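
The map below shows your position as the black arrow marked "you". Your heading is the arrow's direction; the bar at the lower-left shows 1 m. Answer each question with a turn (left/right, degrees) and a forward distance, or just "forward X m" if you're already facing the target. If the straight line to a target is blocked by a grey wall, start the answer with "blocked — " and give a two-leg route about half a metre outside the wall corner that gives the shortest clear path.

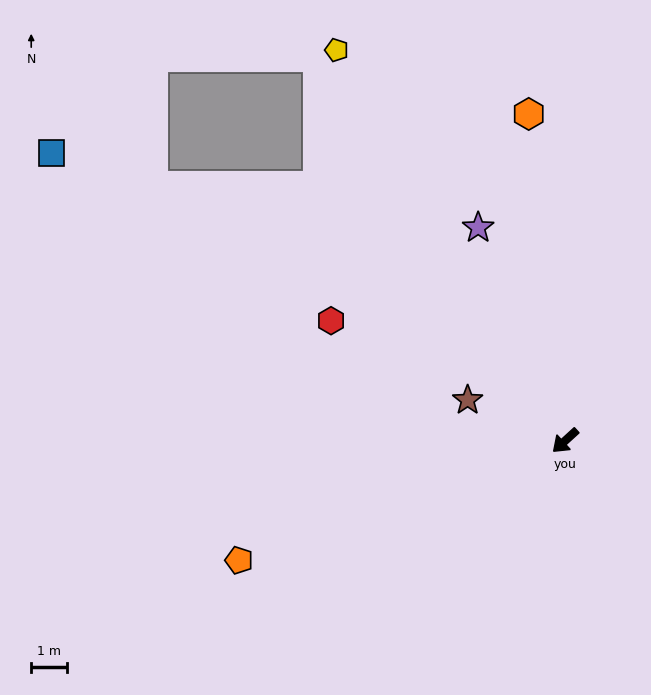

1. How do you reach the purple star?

turn right 110°, forward 6.5 m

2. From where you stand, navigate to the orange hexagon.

turn right 126°, forward 9.3 m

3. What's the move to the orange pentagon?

turn right 22°, forward 9.8 m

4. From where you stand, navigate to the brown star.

turn right 65°, forward 3.0 m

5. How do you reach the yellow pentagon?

turn right 102°, forward 12.8 m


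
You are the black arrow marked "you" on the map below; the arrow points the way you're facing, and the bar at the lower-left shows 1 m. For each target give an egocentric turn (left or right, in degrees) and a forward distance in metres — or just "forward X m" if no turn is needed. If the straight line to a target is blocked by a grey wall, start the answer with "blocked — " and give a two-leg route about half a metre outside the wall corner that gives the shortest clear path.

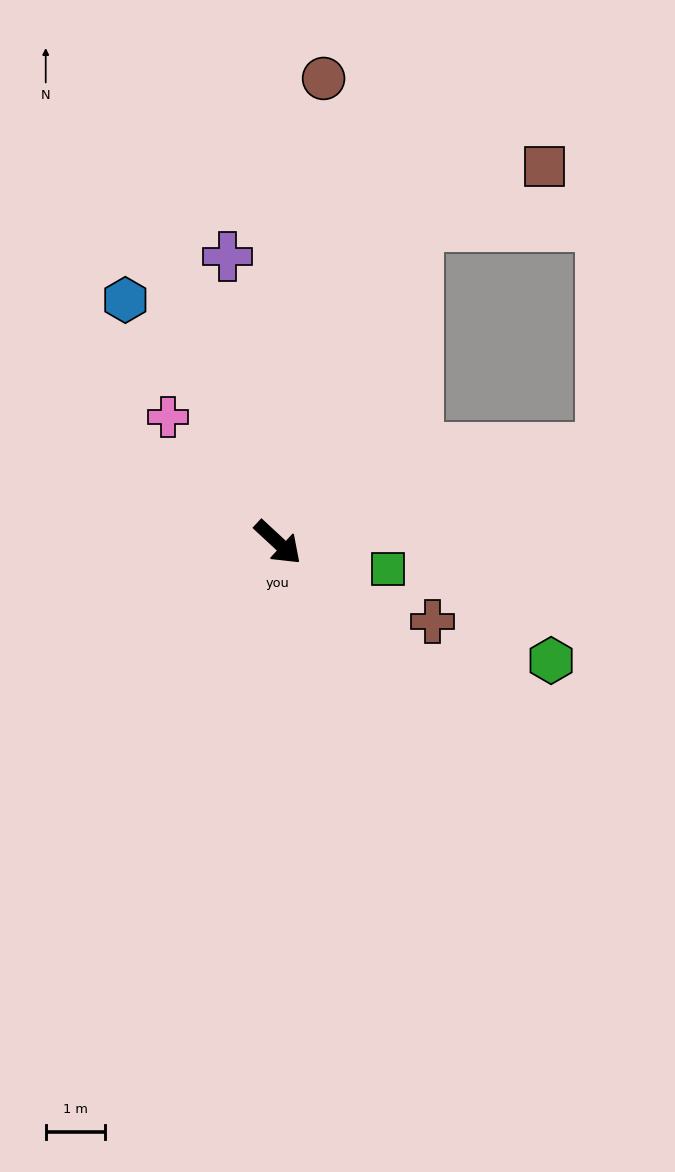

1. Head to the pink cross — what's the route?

turn left 174°, forward 2.8 m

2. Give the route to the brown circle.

turn left 127°, forward 7.9 m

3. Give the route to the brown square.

blocked — turn left 109°, forward 5.9 m, then turn right 41°, forward 2.4 m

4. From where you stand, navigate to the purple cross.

turn left 143°, forward 4.9 m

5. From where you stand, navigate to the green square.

turn left 29°, forward 1.9 m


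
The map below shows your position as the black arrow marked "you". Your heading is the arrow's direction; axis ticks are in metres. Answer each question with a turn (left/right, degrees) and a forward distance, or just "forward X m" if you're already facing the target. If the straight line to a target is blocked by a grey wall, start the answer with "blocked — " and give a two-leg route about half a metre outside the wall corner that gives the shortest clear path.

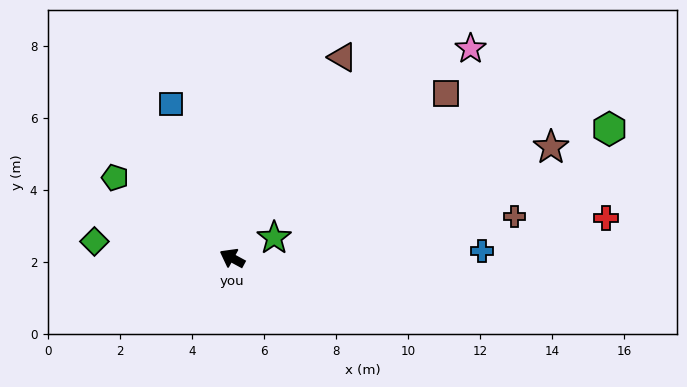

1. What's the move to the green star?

turn right 126°, forward 1.3 m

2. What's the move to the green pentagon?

turn right 6°, forward 3.9 m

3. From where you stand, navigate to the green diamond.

turn left 22°, forward 3.9 m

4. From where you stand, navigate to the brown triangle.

turn right 90°, forward 6.4 m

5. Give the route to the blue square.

turn right 40°, forward 4.6 m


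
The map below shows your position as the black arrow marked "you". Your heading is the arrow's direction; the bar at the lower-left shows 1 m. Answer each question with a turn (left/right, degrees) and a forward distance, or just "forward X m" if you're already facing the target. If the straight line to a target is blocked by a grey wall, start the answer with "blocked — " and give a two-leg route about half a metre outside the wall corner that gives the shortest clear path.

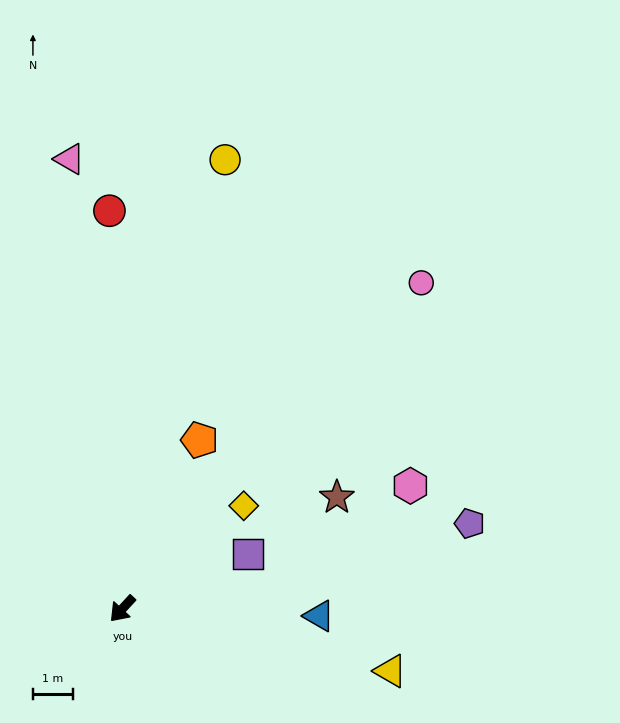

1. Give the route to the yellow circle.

turn right 150°, forward 11.5 m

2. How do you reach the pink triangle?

turn right 131°, forward 11.3 m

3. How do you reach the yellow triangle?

turn left 120°, forward 6.9 m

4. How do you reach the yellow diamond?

turn left 173°, forward 4.0 m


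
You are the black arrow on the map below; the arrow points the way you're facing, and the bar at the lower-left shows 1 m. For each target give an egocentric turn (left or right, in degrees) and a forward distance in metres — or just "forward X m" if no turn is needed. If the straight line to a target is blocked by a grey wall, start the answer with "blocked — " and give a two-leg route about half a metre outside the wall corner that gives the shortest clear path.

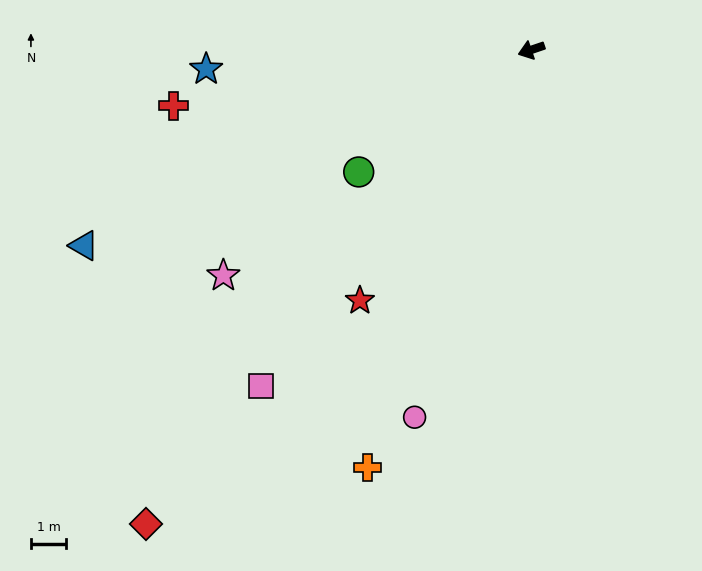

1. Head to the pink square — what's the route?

turn left 32°, forward 12.3 m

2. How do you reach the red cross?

turn right 10°, forward 10.3 m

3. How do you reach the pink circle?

turn left 54°, forward 11.0 m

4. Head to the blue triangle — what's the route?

turn left 5°, forward 13.9 m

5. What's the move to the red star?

turn left 37°, forward 8.7 m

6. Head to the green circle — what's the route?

turn left 17°, forward 6.0 m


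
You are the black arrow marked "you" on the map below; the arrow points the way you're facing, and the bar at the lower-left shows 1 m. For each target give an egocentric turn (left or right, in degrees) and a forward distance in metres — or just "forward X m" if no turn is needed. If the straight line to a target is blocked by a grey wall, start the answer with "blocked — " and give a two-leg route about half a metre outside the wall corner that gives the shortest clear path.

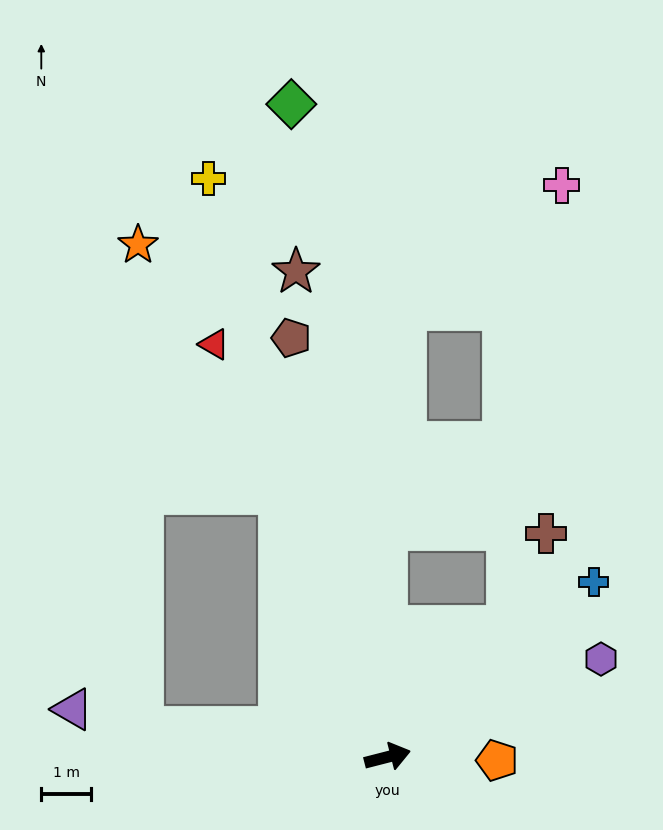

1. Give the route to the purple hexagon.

turn left 10°, forward 4.7 m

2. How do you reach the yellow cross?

turn left 93°, forward 12.1 m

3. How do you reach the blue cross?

turn left 26°, forward 5.4 m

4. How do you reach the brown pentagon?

turn left 89°, forward 8.6 m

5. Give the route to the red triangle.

turn left 98°, forward 8.9 m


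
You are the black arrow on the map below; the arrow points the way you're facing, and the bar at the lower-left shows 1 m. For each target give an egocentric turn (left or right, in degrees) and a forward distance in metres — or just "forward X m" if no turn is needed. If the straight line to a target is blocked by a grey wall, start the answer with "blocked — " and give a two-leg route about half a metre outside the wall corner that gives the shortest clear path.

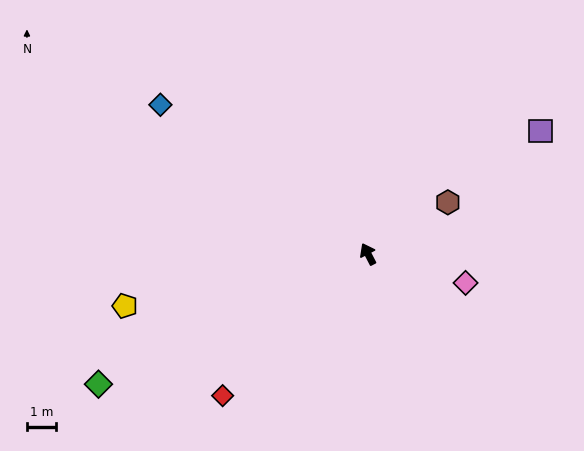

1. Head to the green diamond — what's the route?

turn left 88°, forward 10.4 m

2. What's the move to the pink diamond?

turn right 134°, forward 3.5 m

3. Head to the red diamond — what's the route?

turn left 107°, forward 7.1 m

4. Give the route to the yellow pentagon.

turn left 75°, forward 8.7 m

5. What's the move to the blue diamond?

turn left 27°, forward 8.9 m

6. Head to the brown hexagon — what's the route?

turn right 85°, forward 3.3 m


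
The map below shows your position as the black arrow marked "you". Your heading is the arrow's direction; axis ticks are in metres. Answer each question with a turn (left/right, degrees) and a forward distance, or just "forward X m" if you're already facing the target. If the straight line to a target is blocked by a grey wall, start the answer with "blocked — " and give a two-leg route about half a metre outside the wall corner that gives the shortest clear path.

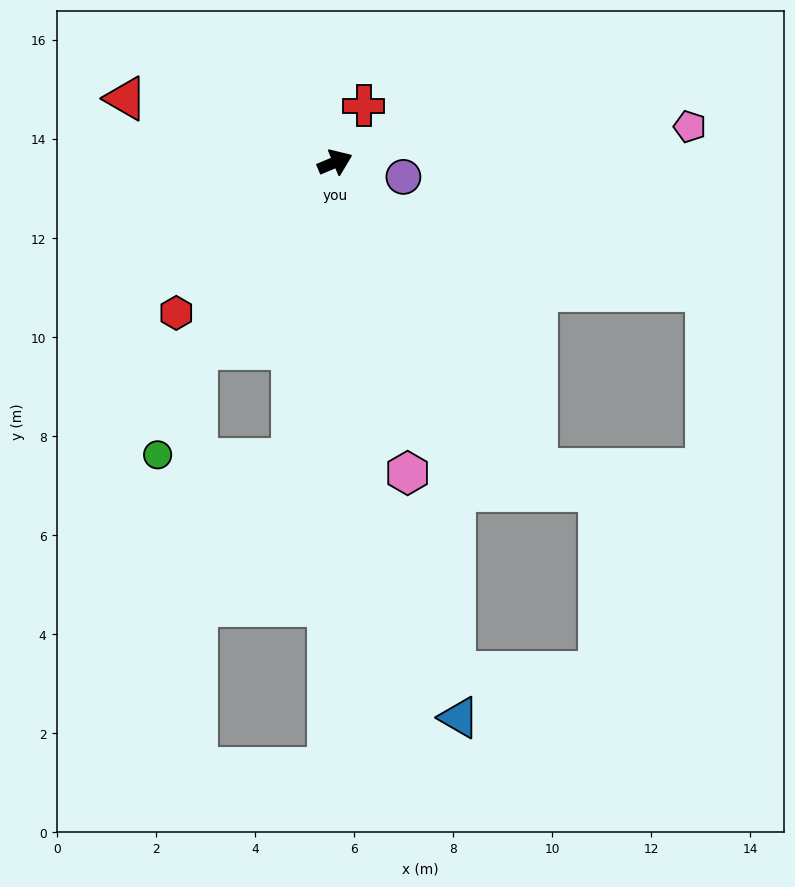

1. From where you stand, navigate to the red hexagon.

turn right 159°, forward 4.4 m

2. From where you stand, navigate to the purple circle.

turn right 35°, forward 1.4 m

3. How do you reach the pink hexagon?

turn right 100°, forward 6.4 m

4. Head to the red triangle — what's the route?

turn left 140°, forward 4.4 m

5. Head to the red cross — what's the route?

turn left 40°, forward 1.3 m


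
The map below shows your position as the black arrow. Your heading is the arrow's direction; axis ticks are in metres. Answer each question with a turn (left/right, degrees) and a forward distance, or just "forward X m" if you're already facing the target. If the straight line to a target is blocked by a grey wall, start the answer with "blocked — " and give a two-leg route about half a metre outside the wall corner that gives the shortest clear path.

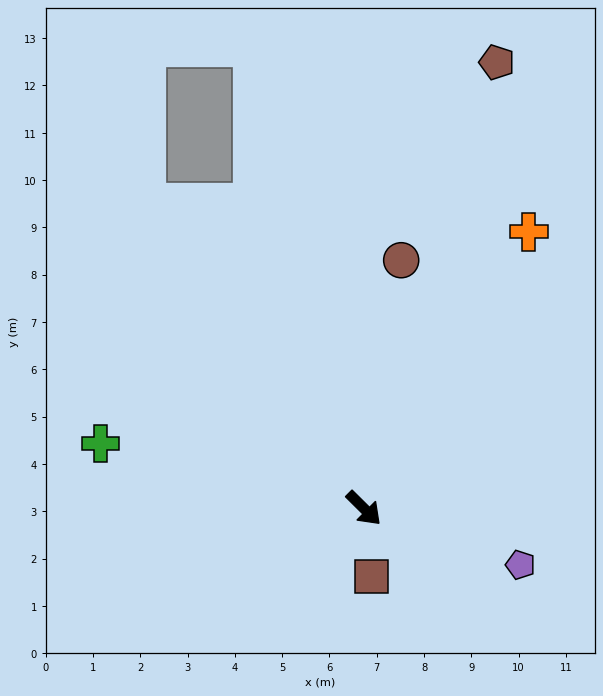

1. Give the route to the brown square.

turn right 39°, forward 1.5 m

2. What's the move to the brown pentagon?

turn left 118°, forward 9.8 m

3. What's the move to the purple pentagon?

turn left 25°, forward 3.5 m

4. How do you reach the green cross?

turn right 149°, forward 5.7 m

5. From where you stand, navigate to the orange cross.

turn left 104°, forward 6.8 m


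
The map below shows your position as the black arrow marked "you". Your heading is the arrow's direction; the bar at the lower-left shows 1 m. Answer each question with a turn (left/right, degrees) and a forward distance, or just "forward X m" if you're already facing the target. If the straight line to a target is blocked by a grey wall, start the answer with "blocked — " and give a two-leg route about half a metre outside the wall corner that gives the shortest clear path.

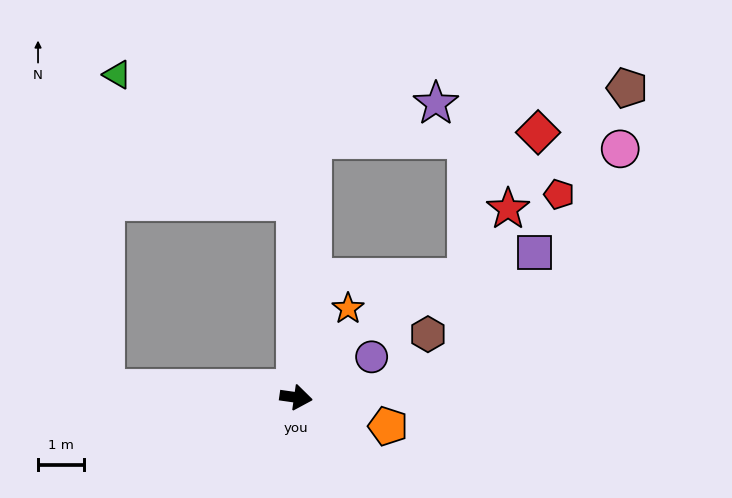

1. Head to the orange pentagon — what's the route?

turn right 9°, forward 2.1 m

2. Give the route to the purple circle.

turn left 36°, forward 1.9 m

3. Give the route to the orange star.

turn left 68°, forward 2.3 m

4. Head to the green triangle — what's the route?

blocked — turn left 98°, forward 4.3 m, then turn left 55°, forward 4.8 m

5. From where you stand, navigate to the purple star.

blocked — turn left 94°, forward 5.7 m, then turn right 70°, forward 2.8 m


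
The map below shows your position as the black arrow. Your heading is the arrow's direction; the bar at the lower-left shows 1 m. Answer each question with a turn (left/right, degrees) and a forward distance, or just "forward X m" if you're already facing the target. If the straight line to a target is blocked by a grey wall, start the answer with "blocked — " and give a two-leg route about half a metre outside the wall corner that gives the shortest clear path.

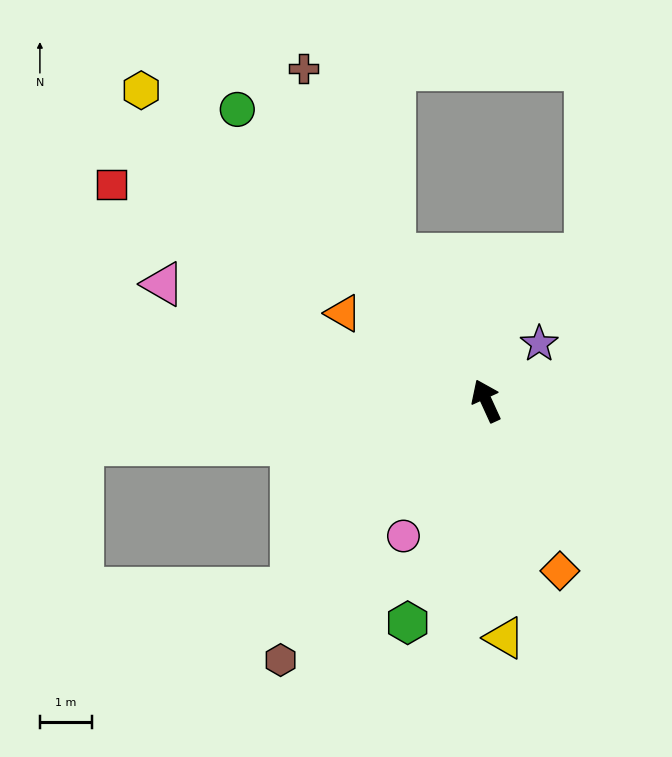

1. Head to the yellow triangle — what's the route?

turn left 160°, forward 4.6 m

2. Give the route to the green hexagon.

turn left 136°, forward 4.6 m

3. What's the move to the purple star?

turn right 67°, forward 1.5 m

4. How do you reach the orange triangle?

turn left 34°, forward 3.2 m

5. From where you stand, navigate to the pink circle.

turn left 124°, forward 3.1 m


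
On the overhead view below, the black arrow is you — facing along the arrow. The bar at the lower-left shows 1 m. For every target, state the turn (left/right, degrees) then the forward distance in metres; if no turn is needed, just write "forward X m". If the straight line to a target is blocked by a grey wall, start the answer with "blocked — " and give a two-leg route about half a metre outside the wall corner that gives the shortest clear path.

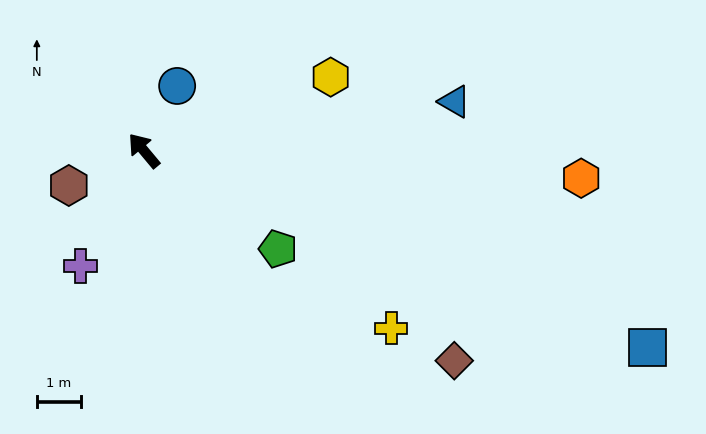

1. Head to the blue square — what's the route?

turn right 151°, forward 12.3 m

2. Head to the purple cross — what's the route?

turn left 111°, forward 3.0 m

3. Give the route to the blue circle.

turn right 67°, forward 1.7 m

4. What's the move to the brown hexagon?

turn left 75°, forward 1.9 m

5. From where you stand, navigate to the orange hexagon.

turn right 133°, forward 10.0 m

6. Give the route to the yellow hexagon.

turn right 108°, forward 4.6 m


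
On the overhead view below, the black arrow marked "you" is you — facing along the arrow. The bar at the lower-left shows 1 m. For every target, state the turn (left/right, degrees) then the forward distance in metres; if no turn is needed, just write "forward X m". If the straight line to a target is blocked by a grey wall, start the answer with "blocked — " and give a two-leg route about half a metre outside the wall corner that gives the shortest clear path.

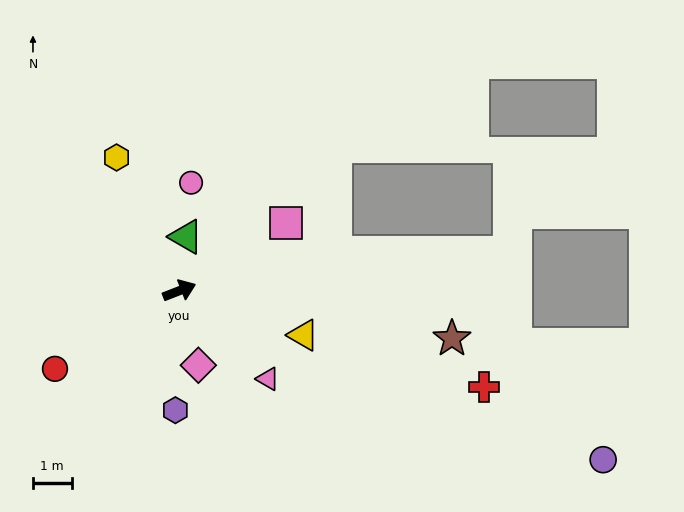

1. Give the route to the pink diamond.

turn right 97°, forward 2.0 m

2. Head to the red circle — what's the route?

turn right 169°, forward 3.8 m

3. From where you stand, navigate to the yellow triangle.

turn right 41°, forward 3.4 m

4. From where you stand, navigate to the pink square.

turn left 11°, forward 3.3 m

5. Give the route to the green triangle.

turn left 62°, forward 1.4 m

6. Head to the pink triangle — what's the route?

turn right 66°, forward 3.2 m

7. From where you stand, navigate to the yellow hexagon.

turn left 94°, forward 3.8 m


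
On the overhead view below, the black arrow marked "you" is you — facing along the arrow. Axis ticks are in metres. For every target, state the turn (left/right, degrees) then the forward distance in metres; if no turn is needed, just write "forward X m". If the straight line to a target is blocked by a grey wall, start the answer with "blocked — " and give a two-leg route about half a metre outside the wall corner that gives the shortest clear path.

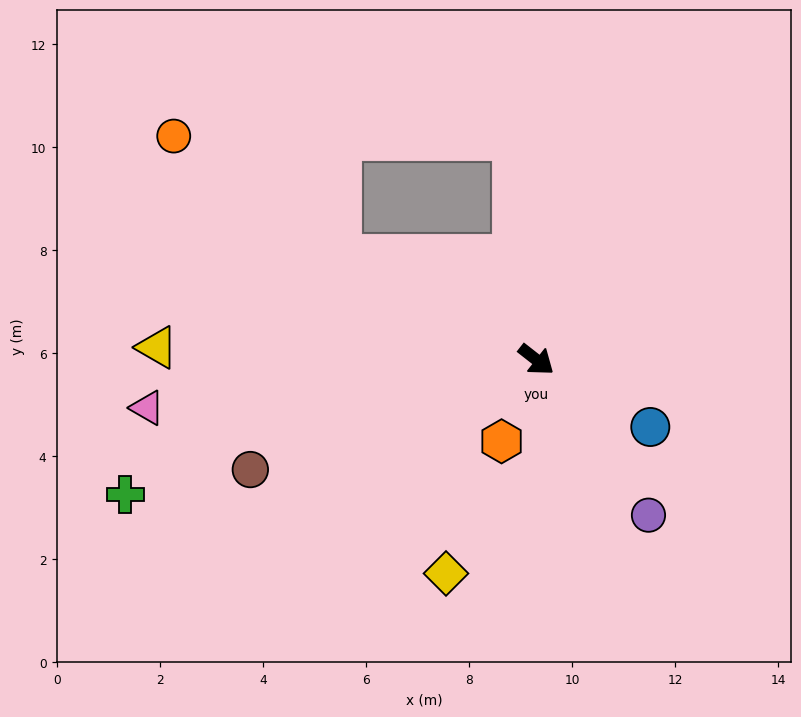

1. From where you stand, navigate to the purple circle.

turn right 16°, forward 3.7 m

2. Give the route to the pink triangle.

turn right 135°, forward 7.6 m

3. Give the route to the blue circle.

turn left 8°, forward 2.6 m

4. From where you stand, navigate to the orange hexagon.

turn right 75°, forward 1.7 m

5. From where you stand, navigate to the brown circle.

turn right 121°, forward 5.9 m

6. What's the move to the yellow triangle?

turn right 144°, forward 7.4 m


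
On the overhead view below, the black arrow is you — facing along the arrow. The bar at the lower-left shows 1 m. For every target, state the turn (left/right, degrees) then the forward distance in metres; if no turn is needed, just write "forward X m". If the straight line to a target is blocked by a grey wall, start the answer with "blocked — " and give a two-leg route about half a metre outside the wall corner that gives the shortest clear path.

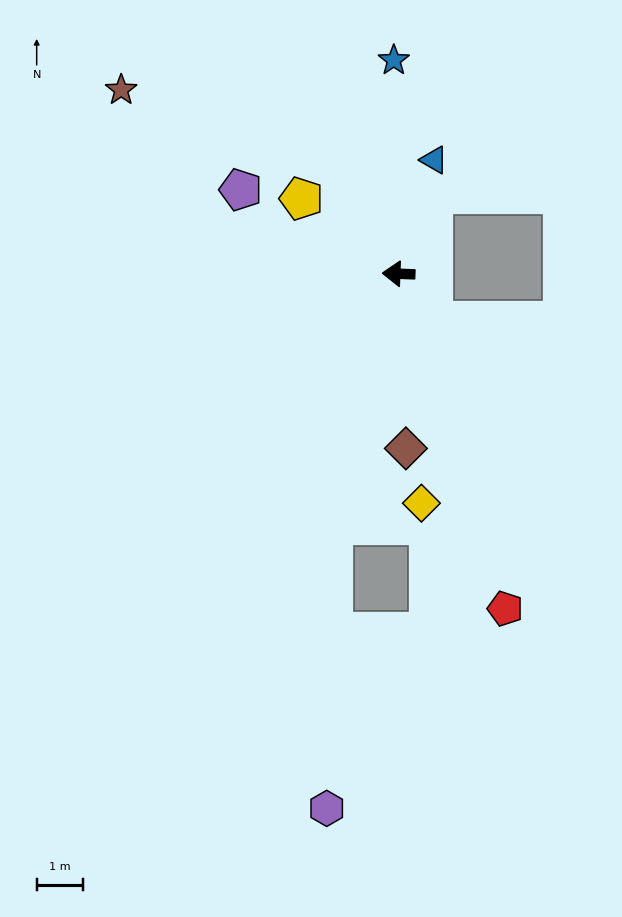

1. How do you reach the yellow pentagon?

turn right 36°, forward 2.7 m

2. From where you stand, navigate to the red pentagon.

turn left 110°, forward 7.6 m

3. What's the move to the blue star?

turn right 87°, forward 4.6 m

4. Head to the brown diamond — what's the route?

turn left 95°, forward 3.8 m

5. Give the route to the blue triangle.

turn right 105°, forward 2.6 m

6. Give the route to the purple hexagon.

blocked — turn left 78°, forward 5.6 m, then turn left 13°, forward 6.1 m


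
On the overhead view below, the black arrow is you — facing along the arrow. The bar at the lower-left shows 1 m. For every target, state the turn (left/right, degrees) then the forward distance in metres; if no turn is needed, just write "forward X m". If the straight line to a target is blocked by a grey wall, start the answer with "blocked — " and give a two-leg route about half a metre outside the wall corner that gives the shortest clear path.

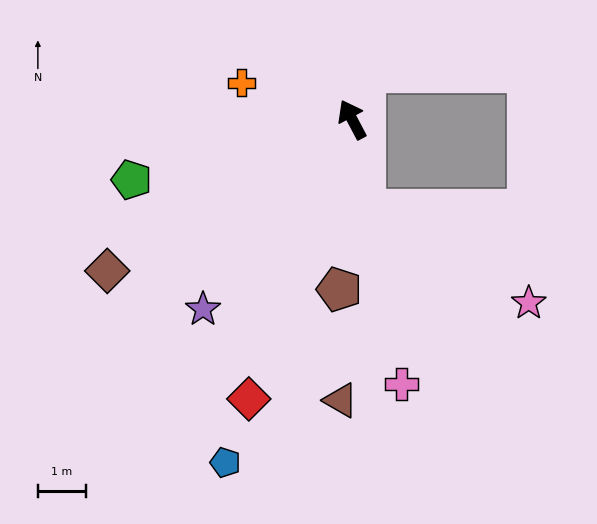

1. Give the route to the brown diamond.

turn left 94°, forward 5.9 m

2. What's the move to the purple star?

turn left 114°, forward 5.0 m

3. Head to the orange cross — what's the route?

turn left 44°, forward 2.4 m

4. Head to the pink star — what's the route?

blocked — turn left 160°, forward 1.9 m, then turn left 52°, forward 3.9 m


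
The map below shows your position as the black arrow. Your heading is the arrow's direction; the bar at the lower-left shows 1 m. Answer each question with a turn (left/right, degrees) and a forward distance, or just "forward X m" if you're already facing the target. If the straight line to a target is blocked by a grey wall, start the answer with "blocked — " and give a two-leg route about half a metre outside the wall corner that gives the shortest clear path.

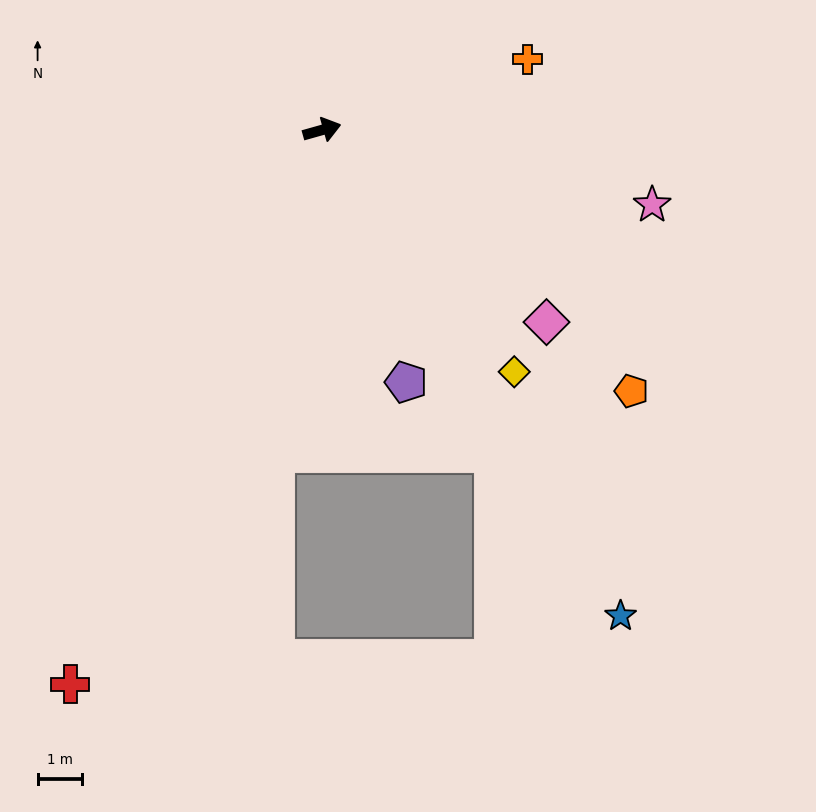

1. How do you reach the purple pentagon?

turn right 87°, forward 6.0 m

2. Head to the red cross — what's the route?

turn right 130°, forward 13.6 m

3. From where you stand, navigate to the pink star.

turn right 28°, forward 7.6 m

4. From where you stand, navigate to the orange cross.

turn left 3°, forward 4.9 m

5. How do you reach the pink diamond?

turn right 56°, forward 6.6 m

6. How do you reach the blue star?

turn right 74°, forward 12.8 m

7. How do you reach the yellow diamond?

turn right 67°, forward 6.9 m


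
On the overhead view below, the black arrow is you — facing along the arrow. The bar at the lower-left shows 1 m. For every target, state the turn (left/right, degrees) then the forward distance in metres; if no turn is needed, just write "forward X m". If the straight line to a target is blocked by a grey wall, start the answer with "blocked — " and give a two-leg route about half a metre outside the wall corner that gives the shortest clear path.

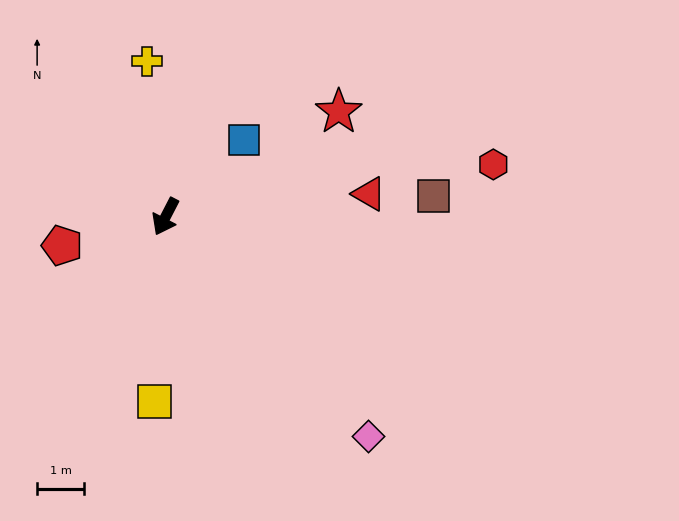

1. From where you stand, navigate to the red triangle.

turn left 124°, forward 4.4 m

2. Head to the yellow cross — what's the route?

turn right 146°, forward 3.3 m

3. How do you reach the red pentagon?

turn right 47°, forward 2.3 m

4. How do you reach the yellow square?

turn left 24°, forward 4.0 m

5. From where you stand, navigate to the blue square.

turn left 162°, forward 2.4 m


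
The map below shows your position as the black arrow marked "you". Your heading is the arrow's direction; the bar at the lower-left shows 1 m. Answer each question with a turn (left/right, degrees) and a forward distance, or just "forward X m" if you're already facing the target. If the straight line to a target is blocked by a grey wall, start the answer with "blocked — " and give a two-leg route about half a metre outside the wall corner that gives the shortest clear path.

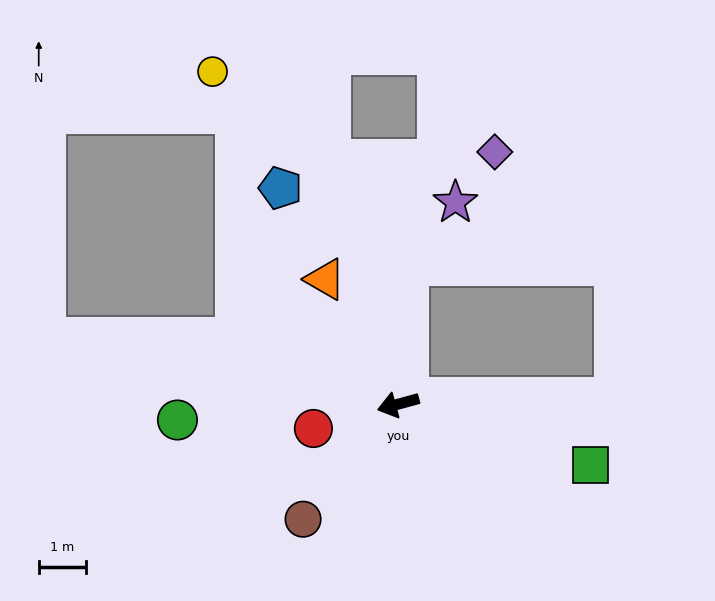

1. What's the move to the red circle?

forward 1.8 m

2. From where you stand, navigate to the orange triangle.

turn right 75°, forward 3.0 m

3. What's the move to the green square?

turn left 147°, forward 4.2 m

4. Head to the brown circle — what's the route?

turn left 35°, forward 3.1 m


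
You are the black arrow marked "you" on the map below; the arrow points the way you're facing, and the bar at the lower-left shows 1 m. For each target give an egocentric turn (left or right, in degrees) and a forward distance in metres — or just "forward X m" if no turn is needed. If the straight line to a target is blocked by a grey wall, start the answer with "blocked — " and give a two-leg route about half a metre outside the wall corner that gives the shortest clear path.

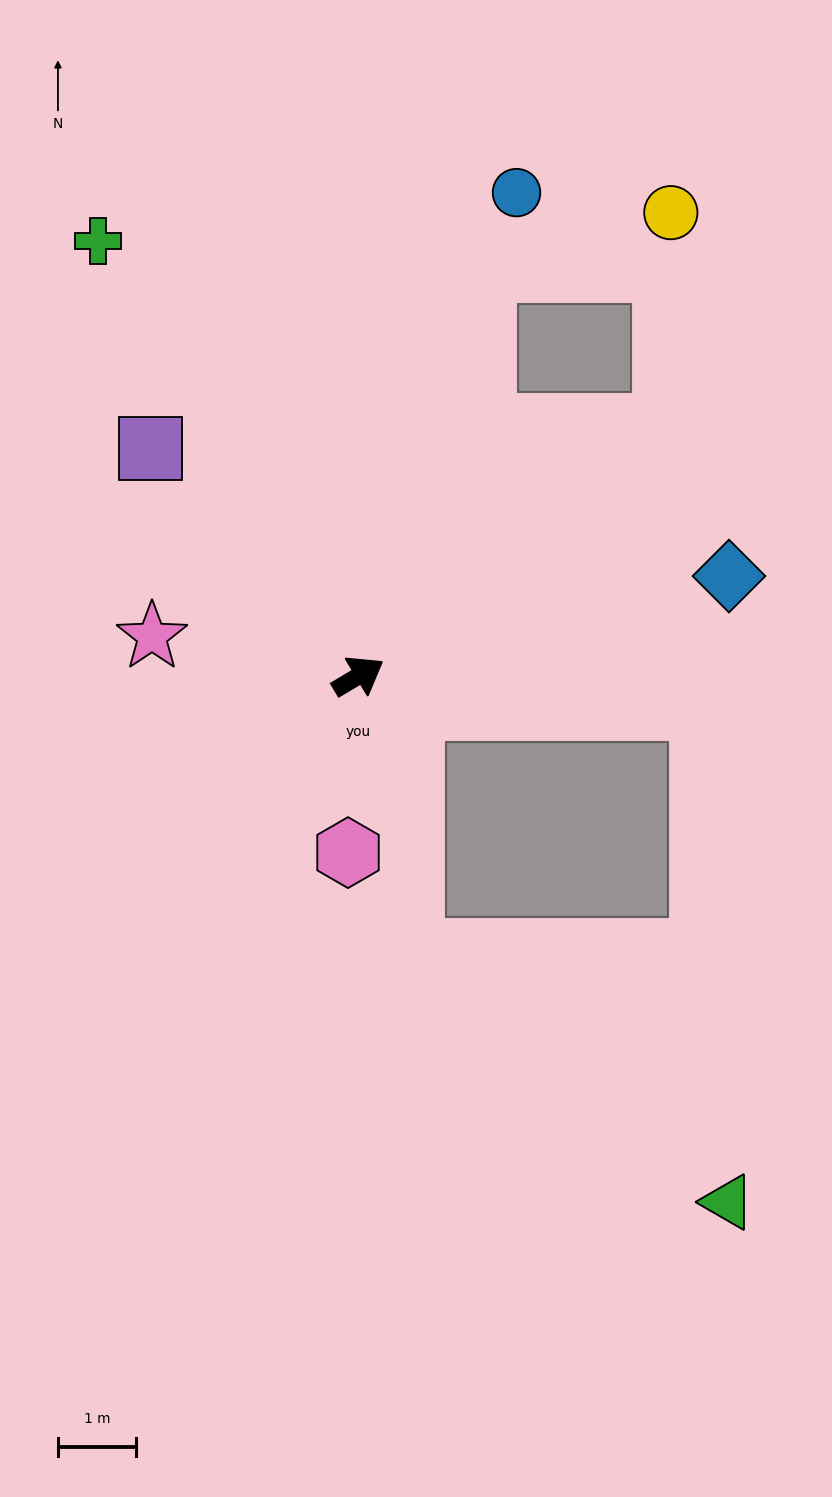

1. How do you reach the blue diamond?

turn right 16°, forward 4.9 m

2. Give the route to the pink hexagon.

turn right 124°, forward 2.3 m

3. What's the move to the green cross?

turn left 90°, forward 6.5 m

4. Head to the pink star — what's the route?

turn left 138°, forward 2.7 m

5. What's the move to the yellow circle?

blocked — turn left 8°, forward 5.1 m, then turn left 50°, forward 2.7 m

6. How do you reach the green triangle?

blocked — turn right 36°, forward 4.4 m, then turn right 82°, forward 6.3 m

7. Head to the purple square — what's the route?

turn left 101°, forward 3.9 m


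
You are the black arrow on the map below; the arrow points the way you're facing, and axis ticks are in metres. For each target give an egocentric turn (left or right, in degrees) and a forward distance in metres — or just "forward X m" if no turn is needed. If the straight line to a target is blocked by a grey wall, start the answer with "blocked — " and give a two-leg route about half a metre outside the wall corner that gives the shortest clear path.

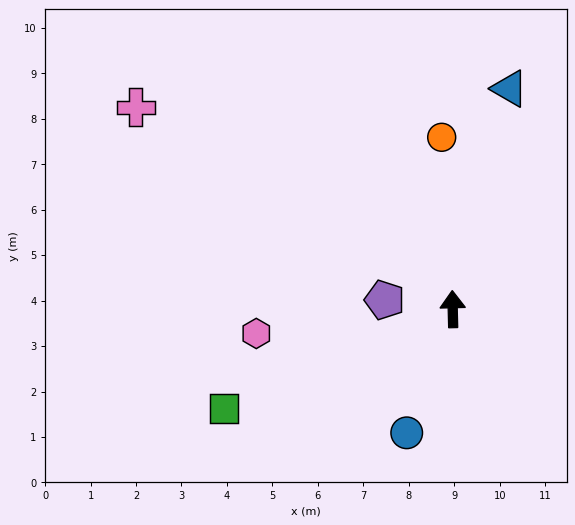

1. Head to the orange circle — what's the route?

turn left 2°, forward 3.8 m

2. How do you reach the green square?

turn left 112°, forward 5.5 m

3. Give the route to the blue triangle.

turn right 16°, forward 5.0 m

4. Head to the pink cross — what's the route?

turn left 56°, forward 8.3 m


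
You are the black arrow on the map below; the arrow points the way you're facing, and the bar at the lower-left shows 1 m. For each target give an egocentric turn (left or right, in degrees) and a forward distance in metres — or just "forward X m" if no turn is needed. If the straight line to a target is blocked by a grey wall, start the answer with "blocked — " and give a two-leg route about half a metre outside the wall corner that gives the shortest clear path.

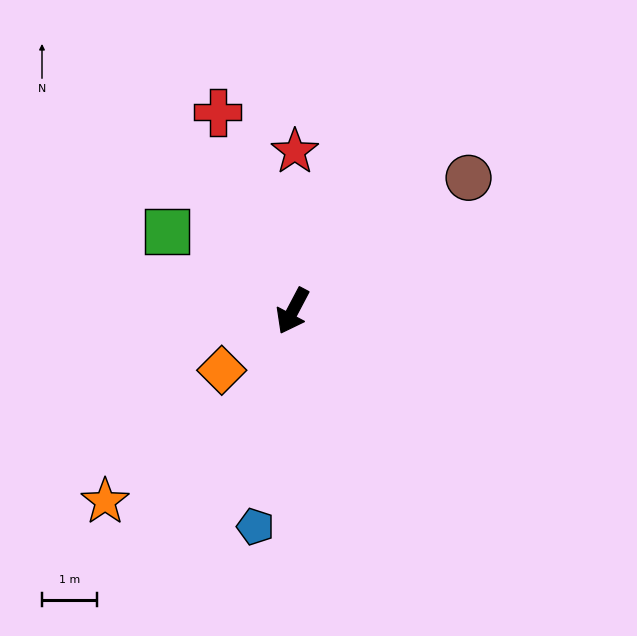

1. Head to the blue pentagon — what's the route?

turn left 18°, forward 4.0 m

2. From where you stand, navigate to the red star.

turn right 153°, forward 2.9 m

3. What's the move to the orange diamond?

turn right 22°, forward 1.7 m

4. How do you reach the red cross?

turn right 132°, forward 3.8 m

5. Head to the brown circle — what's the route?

turn left 155°, forward 4.0 m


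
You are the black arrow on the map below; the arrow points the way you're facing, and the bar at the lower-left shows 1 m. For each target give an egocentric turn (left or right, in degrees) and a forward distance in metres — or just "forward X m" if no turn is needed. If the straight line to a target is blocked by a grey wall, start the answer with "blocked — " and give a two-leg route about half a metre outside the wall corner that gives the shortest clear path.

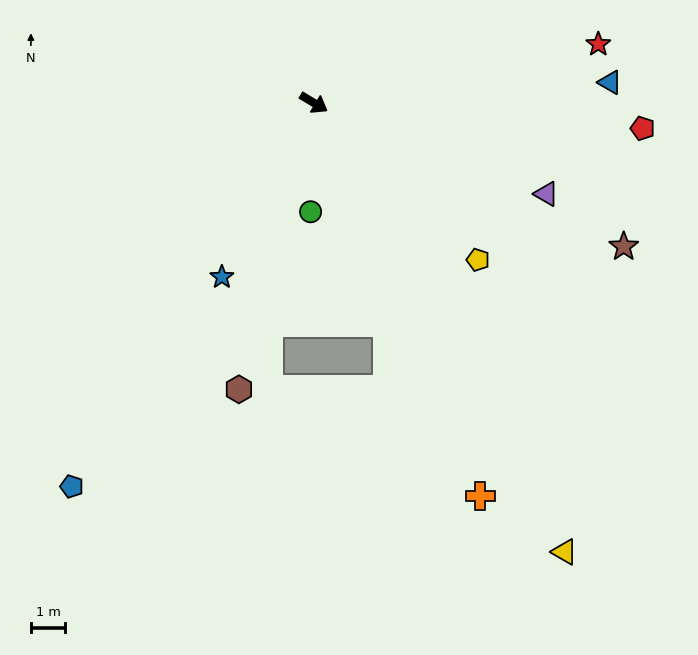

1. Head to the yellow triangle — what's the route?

turn right 30°, forward 15.0 m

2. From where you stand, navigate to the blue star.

turn right 87°, forward 5.8 m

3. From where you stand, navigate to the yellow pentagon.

turn right 13°, forward 6.6 m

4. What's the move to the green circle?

turn right 61°, forward 3.2 m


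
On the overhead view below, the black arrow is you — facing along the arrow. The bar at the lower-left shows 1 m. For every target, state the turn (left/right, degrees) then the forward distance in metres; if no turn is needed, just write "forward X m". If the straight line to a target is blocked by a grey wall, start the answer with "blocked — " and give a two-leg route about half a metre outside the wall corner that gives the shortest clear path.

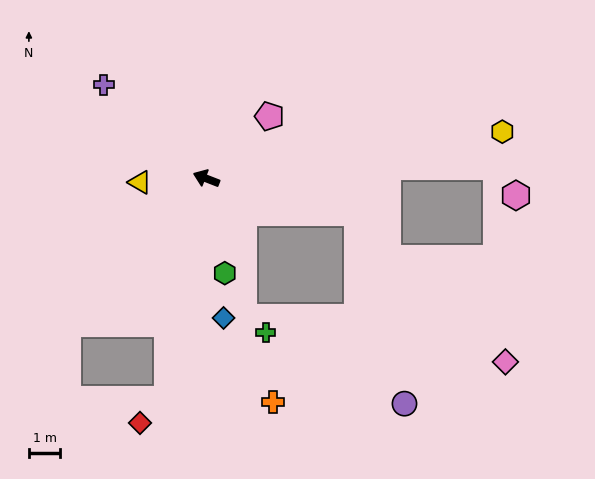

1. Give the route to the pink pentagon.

turn right 114°, forward 2.8 m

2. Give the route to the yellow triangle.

turn left 25°, forward 2.1 m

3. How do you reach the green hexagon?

turn left 122°, forward 3.1 m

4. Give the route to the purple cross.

turn right 21°, forward 4.4 m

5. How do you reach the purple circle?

blocked — turn right 172°, forward 4.9 m, then turn right 63°, forward 6.2 m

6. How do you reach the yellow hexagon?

turn right 150°, forward 9.5 m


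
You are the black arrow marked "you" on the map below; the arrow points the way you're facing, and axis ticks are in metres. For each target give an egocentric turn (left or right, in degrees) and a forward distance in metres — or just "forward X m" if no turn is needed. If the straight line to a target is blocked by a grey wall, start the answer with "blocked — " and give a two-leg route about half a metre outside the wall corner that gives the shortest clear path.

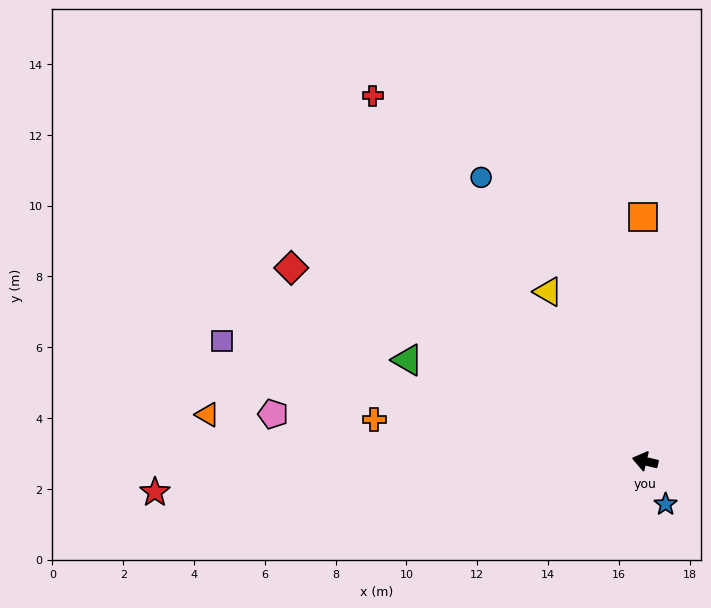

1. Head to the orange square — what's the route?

turn right 76°, forward 6.9 m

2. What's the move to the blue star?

turn left 129°, forward 1.3 m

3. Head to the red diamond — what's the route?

turn right 15°, forward 11.4 m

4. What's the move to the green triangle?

turn right 10°, forward 7.3 m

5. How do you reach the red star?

turn left 17°, forward 13.9 m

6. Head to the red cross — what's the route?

turn right 40°, forward 12.9 m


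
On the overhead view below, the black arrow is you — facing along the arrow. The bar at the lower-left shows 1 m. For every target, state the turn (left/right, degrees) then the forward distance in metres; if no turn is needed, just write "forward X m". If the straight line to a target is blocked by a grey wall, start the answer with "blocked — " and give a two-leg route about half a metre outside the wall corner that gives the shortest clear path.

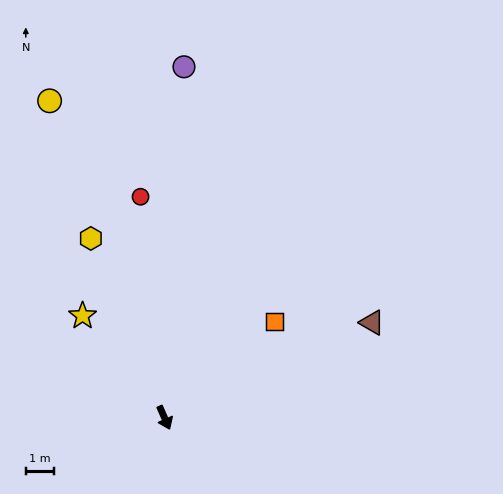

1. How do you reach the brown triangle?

turn left 91°, forward 8.1 m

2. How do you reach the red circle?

turn left 162°, forward 7.9 m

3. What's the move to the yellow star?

turn right 165°, forward 4.7 m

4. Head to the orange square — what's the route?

turn left 107°, forward 5.2 m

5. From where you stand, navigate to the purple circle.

turn left 153°, forward 12.5 m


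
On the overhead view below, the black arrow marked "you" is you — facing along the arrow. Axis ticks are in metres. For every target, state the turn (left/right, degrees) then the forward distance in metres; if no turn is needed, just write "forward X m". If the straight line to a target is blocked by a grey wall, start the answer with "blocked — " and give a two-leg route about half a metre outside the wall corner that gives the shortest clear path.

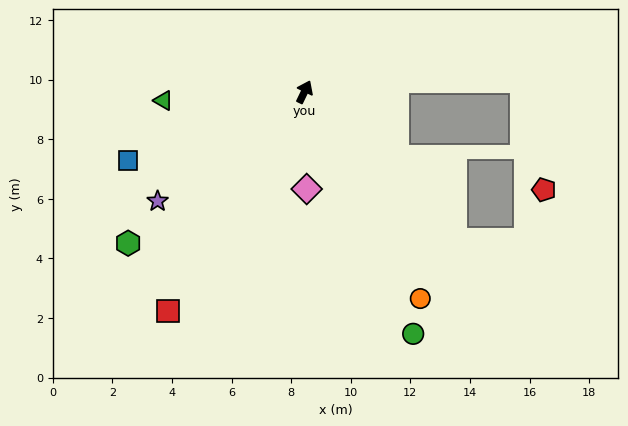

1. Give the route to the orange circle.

turn right 125°, forward 8.0 m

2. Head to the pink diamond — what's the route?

turn right 153°, forward 3.3 m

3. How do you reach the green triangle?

turn left 119°, forward 4.7 m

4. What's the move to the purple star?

turn left 152°, forward 6.1 m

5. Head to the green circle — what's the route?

turn right 130°, forward 8.9 m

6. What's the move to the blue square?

turn left 137°, forward 6.4 m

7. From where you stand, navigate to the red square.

turn left 174°, forward 8.7 m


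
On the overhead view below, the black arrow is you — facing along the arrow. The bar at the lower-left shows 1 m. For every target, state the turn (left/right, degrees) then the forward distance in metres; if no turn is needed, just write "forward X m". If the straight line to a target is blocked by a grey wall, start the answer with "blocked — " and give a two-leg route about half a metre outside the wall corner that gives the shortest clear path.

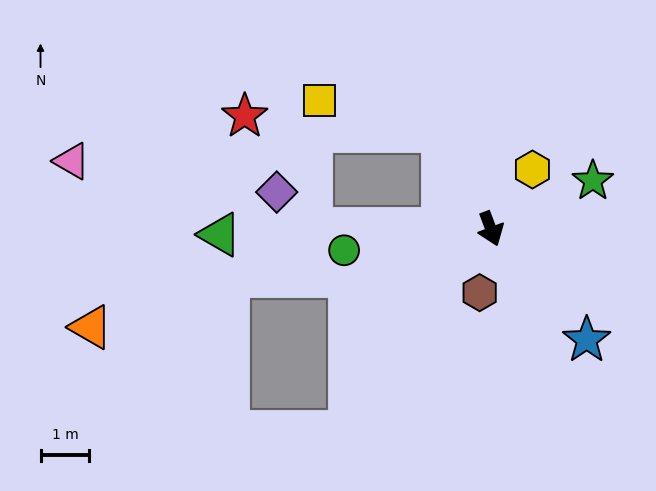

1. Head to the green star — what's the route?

turn left 95°, forward 2.3 m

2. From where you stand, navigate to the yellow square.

blocked — turn right 174°, forward 2.2 m, then turn left 49°, forward 2.6 m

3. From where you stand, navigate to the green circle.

turn right 102°, forward 3.0 m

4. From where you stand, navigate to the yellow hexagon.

turn left 124°, forward 1.5 m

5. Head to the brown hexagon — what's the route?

turn right 30°, forward 1.3 m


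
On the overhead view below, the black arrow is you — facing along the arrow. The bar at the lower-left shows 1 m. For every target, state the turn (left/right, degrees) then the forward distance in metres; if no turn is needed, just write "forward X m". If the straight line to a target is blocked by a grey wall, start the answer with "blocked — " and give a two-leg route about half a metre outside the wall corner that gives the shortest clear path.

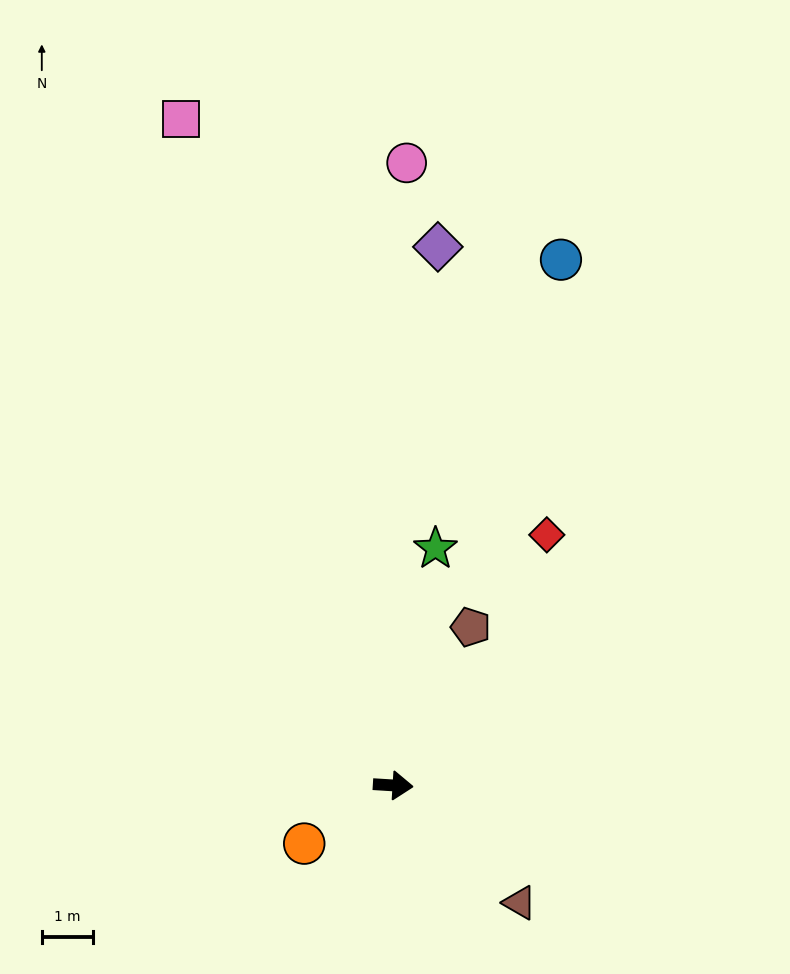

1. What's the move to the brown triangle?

turn right 39°, forward 3.4 m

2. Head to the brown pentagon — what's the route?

turn left 67°, forward 3.4 m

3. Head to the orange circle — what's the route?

turn right 143°, forward 2.1 m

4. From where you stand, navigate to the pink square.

turn left 111°, forward 13.6 m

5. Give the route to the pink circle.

turn left 92°, forward 12.1 m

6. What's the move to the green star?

turn left 83°, forward 4.7 m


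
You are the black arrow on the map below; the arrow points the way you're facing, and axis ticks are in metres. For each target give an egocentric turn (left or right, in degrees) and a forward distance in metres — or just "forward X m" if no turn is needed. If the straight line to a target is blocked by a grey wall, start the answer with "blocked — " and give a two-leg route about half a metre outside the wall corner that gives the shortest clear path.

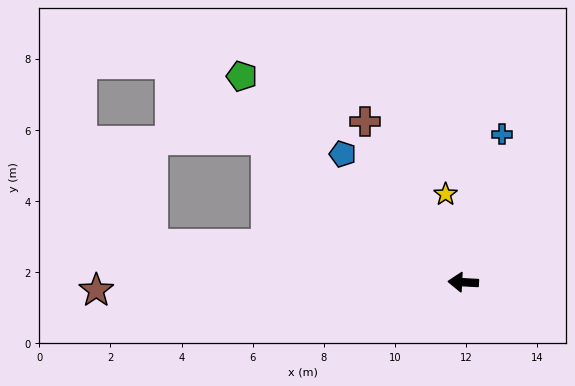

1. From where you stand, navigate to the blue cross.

turn right 102°, forward 4.3 m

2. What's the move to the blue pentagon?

turn right 44°, forward 4.9 m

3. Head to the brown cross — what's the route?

turn right 56°, forward 5.3 m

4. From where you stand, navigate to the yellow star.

turn right 76°, forward 2.5 m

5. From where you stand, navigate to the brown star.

turn left 4°, forward 10.3 m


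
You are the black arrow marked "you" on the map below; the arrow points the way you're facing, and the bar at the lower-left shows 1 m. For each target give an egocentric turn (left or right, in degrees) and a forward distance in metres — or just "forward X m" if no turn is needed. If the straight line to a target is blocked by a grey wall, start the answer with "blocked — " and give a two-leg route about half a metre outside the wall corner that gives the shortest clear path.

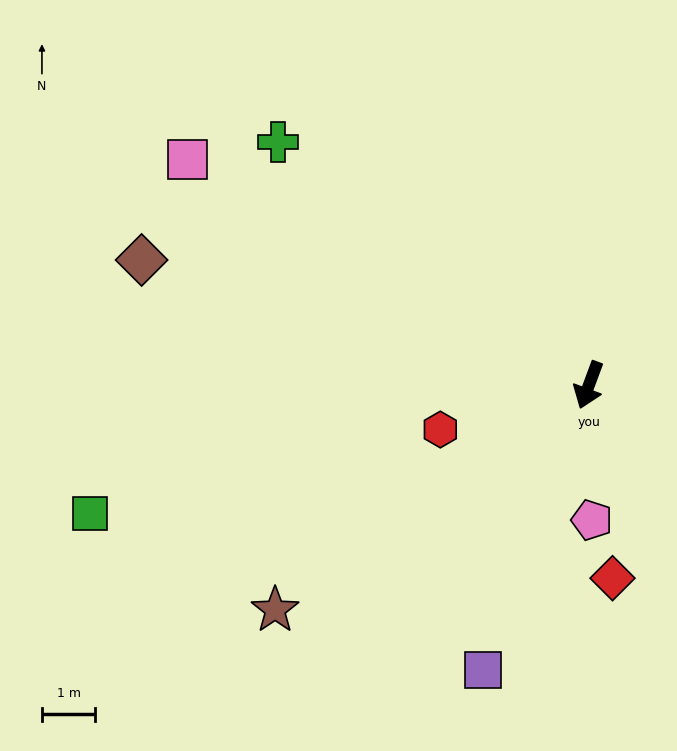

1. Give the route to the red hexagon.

turn right 53°, forward 2.9 m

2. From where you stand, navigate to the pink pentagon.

turn left 22°, forward 2.5 m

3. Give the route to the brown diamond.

turn right 85°, forward 8.7 m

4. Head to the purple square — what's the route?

forward 5.7 m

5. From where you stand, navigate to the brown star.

turn right 34°, forward 7.2 m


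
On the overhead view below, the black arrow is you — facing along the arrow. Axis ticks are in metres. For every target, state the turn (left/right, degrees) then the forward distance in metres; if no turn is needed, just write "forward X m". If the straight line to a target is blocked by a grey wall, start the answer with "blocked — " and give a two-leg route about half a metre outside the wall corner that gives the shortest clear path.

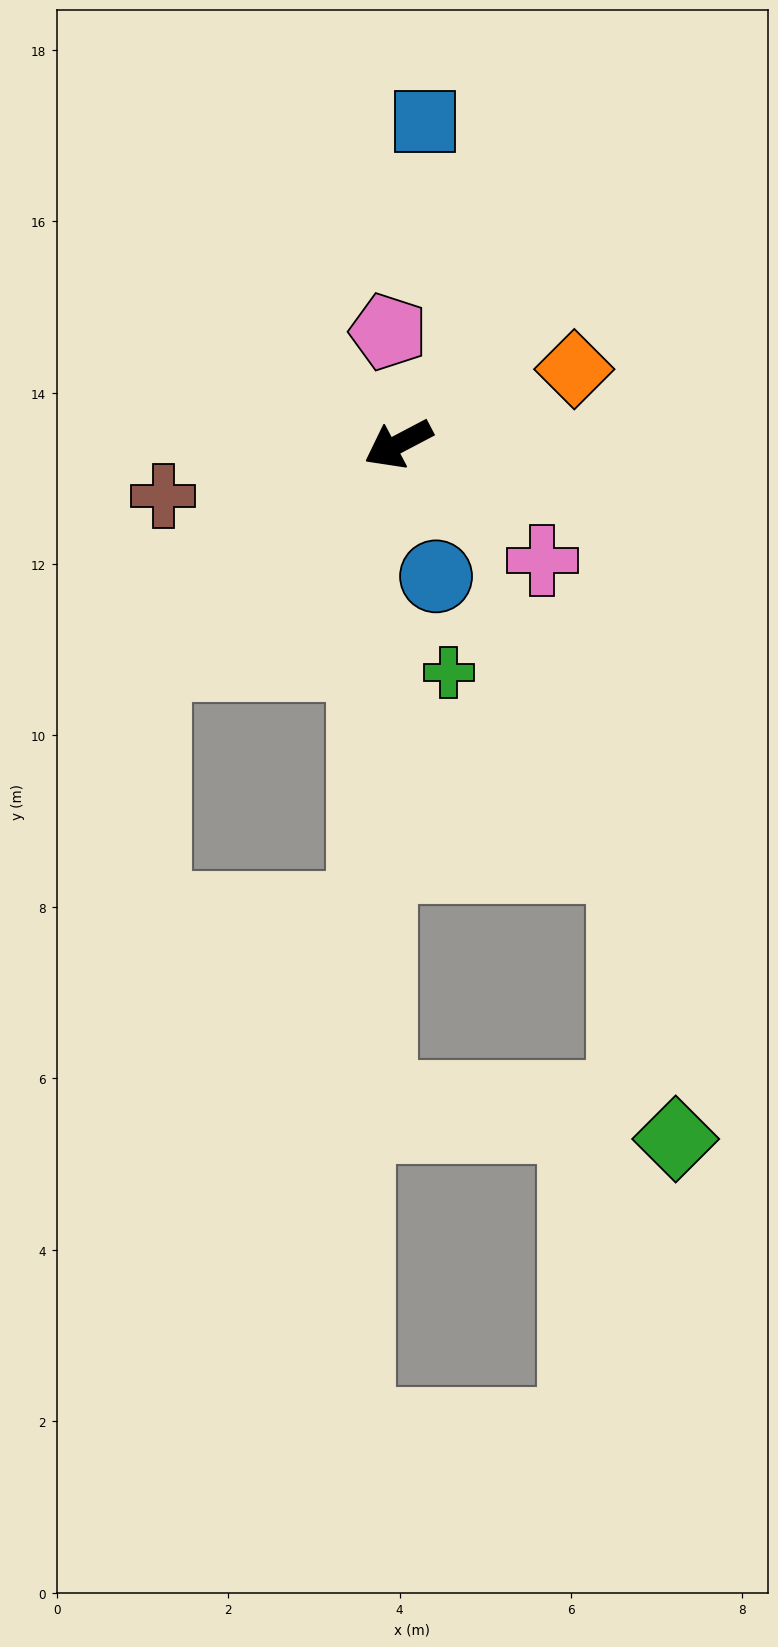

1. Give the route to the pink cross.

turn left 113°, forward 2.2 m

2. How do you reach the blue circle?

turn left 78°, forward 1.6 m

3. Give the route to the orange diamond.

turn left 175°, forward 2.2 m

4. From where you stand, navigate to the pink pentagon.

turn right 113°, forward 1.3 m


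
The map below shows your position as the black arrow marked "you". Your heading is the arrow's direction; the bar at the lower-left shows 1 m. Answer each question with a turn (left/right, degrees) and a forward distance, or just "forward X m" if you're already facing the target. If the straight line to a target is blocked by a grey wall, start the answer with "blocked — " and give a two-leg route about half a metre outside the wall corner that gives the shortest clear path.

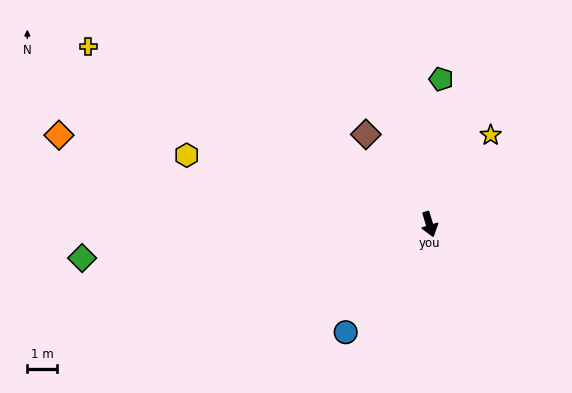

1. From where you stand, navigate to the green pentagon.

turn left 158°, forward 4.9 m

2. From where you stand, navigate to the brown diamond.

turn right 162°, forward 3.7 m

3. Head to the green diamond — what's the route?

turn right 102°, forward 11.7 m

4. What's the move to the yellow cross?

turn right 135°, forward 12.9 m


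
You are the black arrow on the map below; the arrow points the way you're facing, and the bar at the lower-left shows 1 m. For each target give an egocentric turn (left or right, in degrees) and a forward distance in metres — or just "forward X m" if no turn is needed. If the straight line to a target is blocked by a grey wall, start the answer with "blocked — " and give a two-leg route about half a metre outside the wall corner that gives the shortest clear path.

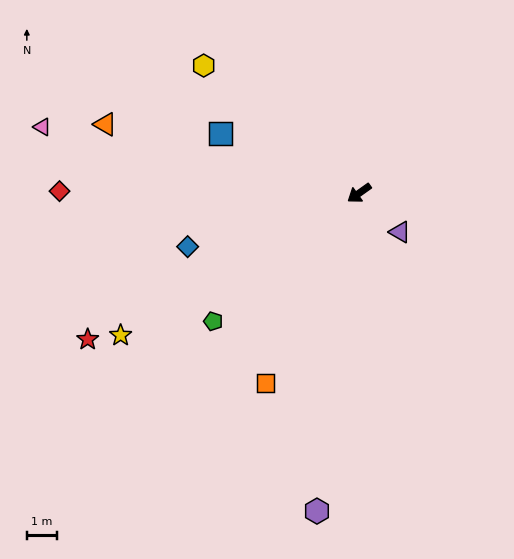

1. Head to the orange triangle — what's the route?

turn right 51°, forward 8.8 m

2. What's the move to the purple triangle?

turn left 101°, forward 1.9 m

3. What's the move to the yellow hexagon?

turn right 75°, forward 6.7 m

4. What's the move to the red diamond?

turn right 36°, forward 10.1 m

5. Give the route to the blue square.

turn right 59°, forward 5.1 m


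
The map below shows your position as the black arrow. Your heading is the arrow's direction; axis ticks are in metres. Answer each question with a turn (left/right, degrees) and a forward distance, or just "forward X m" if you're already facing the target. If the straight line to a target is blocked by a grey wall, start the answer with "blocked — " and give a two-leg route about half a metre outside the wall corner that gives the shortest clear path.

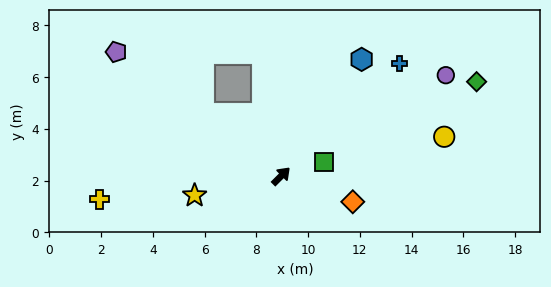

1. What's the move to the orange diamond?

turn right 65°, forward 2.9 m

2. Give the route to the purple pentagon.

turn left 98°, forward 8.0 m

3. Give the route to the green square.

turn right 27°, forward 1.7 m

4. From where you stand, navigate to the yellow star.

turn left 148°, forward 3.4 m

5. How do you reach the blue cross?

forward 6.3 m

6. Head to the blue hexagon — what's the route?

turn left 10°, forward 5.5 m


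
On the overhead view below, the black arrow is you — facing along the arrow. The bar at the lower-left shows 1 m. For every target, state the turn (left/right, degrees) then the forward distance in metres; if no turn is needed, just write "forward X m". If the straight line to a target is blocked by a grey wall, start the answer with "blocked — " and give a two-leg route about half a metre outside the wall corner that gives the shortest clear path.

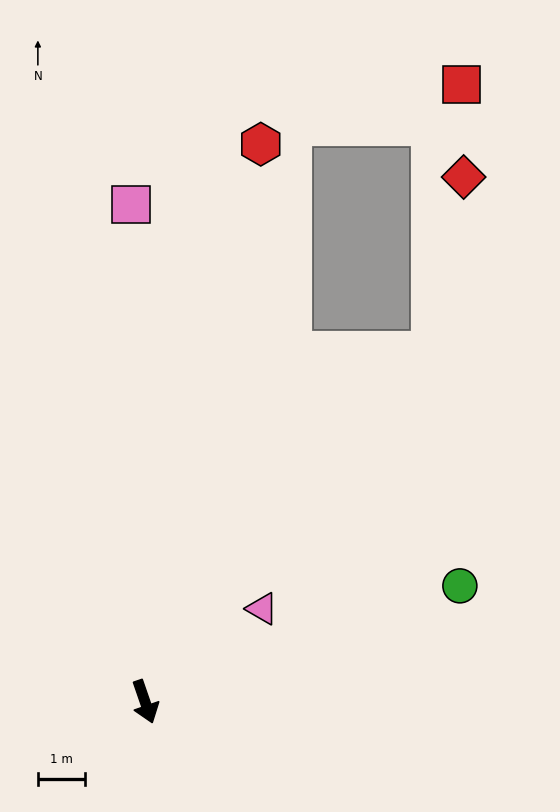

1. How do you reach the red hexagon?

turn left 149°, forward 12.1 m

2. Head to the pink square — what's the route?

turn left 163°, forward 10.5 m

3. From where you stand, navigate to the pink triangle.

turn left 109°, forward 3.2 m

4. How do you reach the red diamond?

blocked — turn left 122°, forward 9.6 m, then turn left 29°, forward 3.8 m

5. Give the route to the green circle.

turn left 91°, forward 7.1 m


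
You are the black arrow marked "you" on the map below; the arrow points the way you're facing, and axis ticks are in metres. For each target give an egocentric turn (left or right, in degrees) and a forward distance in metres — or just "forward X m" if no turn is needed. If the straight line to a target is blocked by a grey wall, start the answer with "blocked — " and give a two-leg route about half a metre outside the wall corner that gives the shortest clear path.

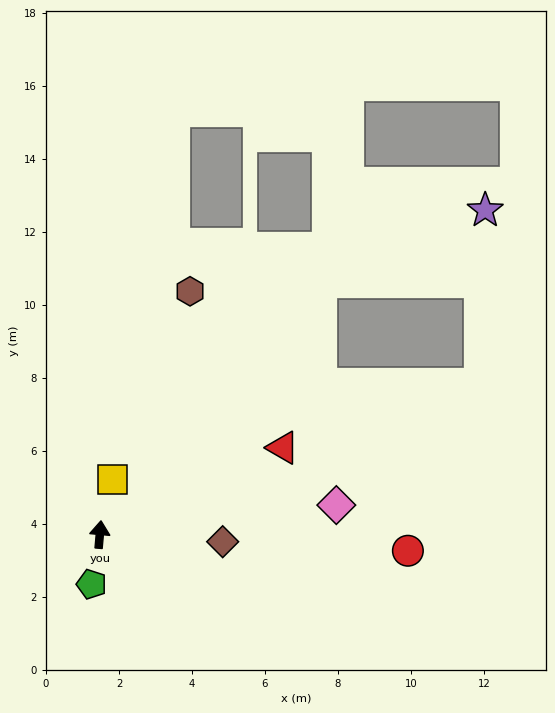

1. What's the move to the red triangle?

turn right 60°, forward 5.6 m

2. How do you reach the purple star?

blocked — turn right 36°, forward 9.2 m, then turn right 25°, forward 4.9 m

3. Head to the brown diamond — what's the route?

turn right 88°, forward 3.4 m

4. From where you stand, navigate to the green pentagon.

turn left 176°, forward 1.4 m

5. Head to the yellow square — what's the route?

turn right 8°, forward 1.5 m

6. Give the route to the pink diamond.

turn right 78°, forward 6.5 m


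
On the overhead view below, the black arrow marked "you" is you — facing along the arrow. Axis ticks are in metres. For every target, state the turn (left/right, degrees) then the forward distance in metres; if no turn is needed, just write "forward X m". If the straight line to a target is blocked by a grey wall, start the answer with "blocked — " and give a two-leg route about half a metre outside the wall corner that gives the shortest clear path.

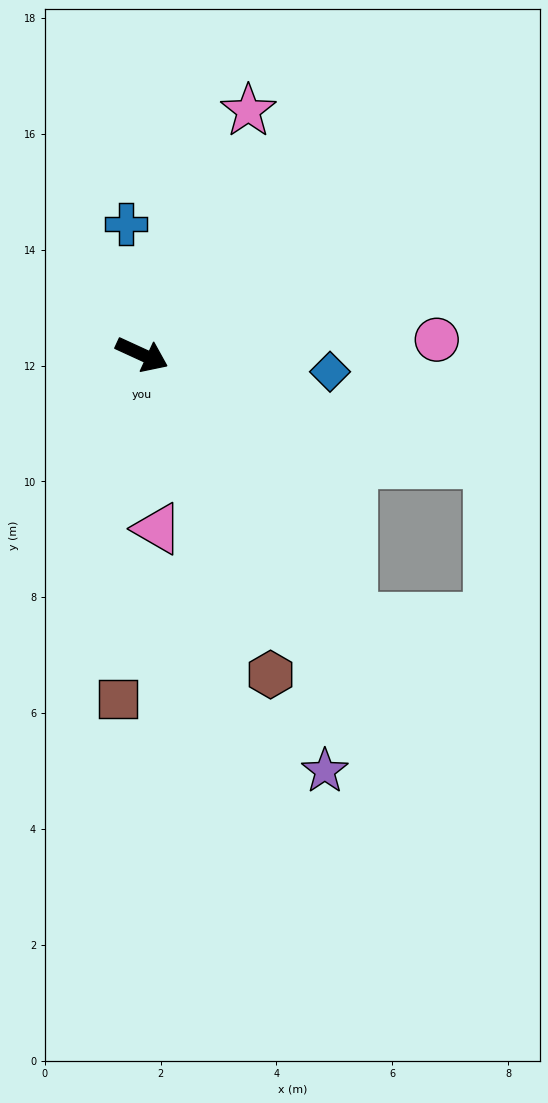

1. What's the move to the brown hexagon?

turn right 43°, forward 6.0 m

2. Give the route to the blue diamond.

turn left 19°, forward 3.3 m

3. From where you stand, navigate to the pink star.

turn left 91°, forward 4.6 m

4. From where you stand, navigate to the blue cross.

turn left 122°, forward 2.3 m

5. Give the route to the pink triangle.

turn right 60°, forward 3.0 m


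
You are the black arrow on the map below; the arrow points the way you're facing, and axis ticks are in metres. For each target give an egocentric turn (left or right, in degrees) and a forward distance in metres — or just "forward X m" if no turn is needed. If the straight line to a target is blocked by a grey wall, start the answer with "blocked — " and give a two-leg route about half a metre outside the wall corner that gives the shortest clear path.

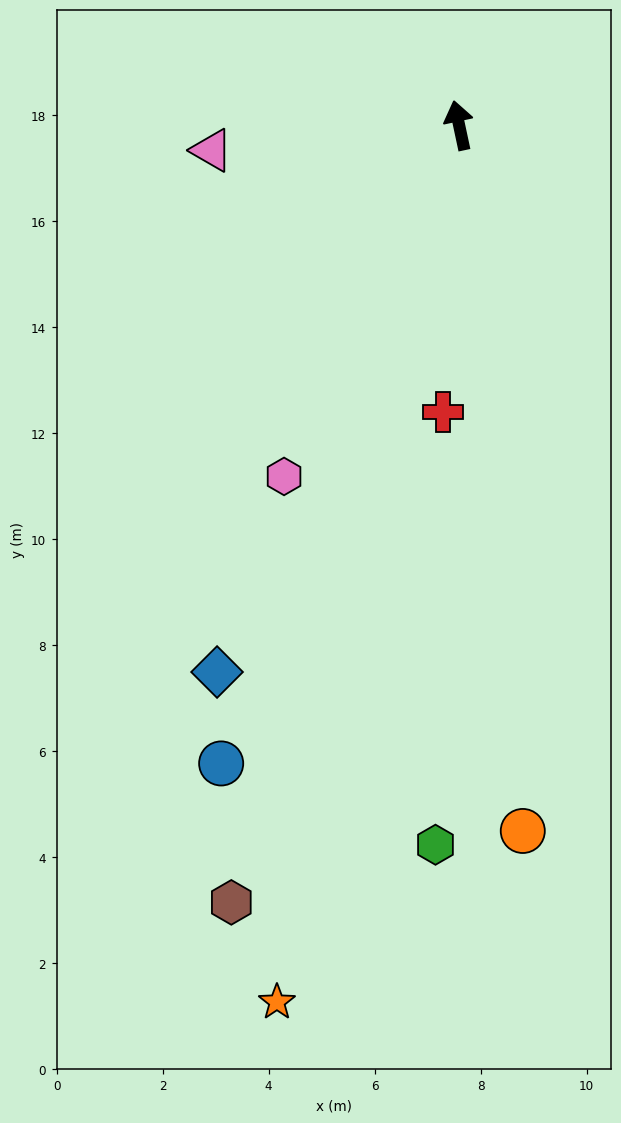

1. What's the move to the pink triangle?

turn left 84°, forward 4.7 m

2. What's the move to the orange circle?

turn left 173°, forward 13.4 m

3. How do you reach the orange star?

turn left 156°, forward 16.9 m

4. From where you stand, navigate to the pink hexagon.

turn left 141°, forward 7.4 m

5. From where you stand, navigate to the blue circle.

turn left 147°, forward 12.9 m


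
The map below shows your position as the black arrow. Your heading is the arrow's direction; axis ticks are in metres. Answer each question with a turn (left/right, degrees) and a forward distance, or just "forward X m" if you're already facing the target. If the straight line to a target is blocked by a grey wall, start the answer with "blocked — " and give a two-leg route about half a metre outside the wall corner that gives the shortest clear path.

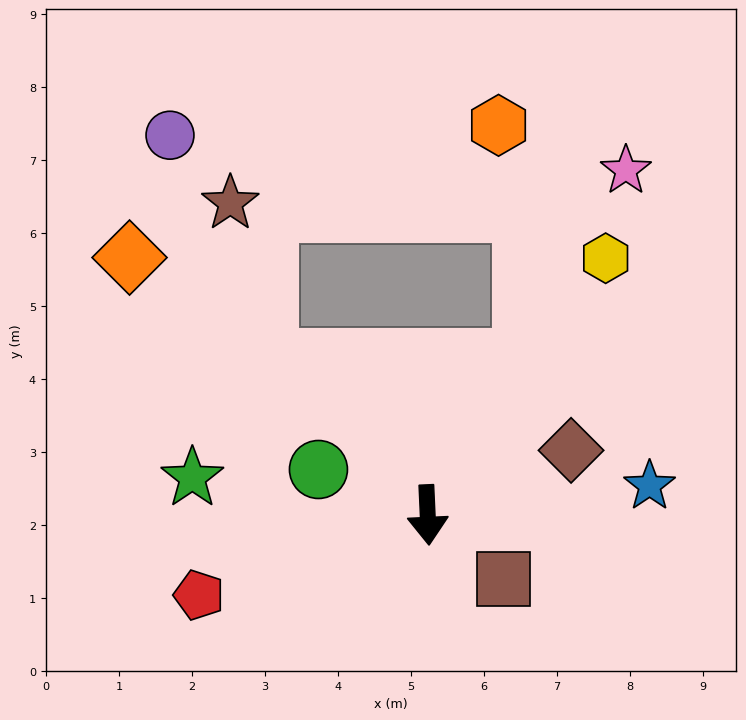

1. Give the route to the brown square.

turn left 47°, forward 1.4 m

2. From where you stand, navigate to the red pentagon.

turn right 73°, forward 3.3 m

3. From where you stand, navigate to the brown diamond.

turn left 112°, forward 2.2 m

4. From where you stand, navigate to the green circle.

turn right 115°, forward 1.6 m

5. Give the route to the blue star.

turn left 95°, forward 3.1 m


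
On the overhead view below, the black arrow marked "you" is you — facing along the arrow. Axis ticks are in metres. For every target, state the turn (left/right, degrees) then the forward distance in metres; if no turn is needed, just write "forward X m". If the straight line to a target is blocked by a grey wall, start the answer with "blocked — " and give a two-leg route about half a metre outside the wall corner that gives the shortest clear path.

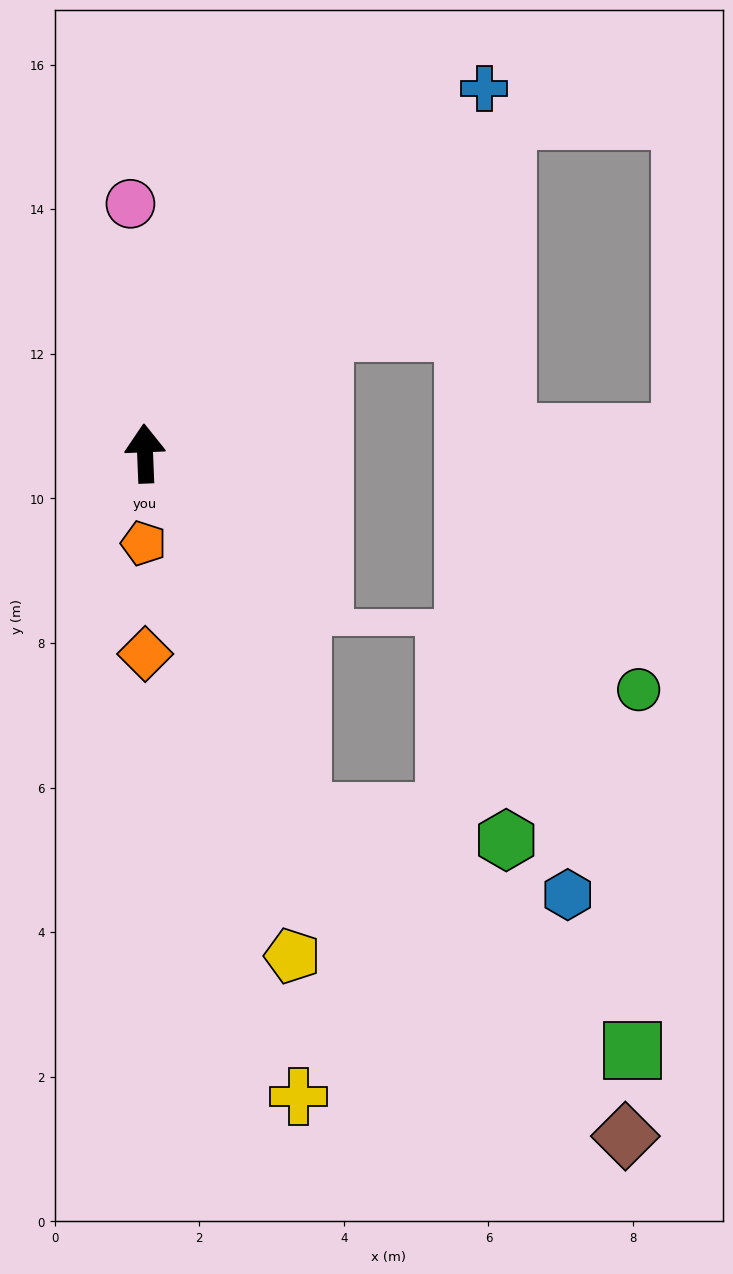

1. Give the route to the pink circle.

forward 3.5 m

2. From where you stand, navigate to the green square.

blocked — turn right 159°, forward 5.4 m, then turn left 31°, forward 5.6 m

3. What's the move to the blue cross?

turn right 45°, forward 6.9 m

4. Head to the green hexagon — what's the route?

blocked — turn right 159°, forward 5.4 m, then turn left 59°, forward 2.9 m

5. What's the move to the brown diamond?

blocked — turn right 159°, forward 5.4 m, then turn left 22°, forward 6.3 m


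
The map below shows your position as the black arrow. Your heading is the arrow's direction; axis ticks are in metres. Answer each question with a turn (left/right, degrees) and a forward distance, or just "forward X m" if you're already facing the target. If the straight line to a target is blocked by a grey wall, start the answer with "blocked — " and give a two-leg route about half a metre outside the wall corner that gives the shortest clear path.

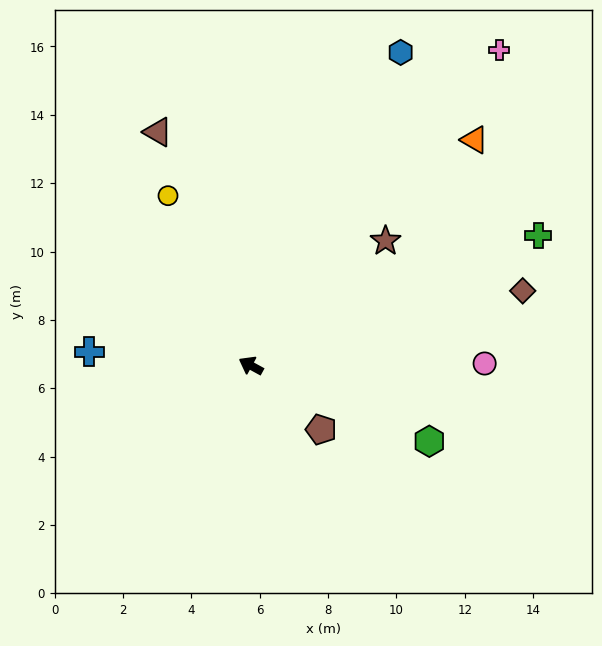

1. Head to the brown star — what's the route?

turn right 109°, forward 5.4 m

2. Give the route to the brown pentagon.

turn left 166°, forward 2.8 m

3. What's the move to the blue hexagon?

turn right 87°, forward 10.2 m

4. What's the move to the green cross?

turn right 127°, forward 9.2 m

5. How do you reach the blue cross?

turn left 24°, forward 4.8 m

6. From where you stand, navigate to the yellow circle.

turn right 35°, forward 5.5 m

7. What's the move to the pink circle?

turn right 151°, forward 6.8 m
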